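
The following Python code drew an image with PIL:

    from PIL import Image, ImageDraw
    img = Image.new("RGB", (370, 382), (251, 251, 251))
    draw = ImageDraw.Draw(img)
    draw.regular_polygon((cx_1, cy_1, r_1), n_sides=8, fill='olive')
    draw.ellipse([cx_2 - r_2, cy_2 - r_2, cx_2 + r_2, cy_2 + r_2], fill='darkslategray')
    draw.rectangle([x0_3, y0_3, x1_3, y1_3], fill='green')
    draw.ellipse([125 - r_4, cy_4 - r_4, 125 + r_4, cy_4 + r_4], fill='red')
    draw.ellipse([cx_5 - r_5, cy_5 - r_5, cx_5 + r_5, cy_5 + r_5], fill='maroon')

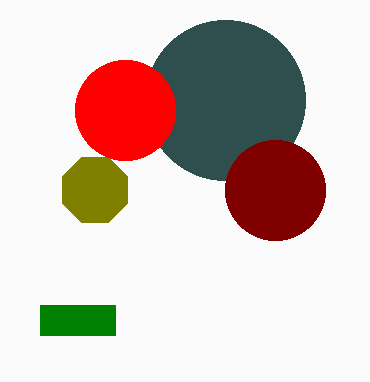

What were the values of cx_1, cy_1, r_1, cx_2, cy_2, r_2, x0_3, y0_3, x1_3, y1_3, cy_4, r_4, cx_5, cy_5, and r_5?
cx_1 = 95, cy_1 = 190, r_1 = 35, cx_2 = 225, cy_2 = 100, r_2 = 80, x0_3 = 40, y0_3 = 305, x1_3 = 115, y1_3 = 335, cy_4 = 110, r_4 = 50, cx_5 = 275, cy_5 = 190, r_5 = 50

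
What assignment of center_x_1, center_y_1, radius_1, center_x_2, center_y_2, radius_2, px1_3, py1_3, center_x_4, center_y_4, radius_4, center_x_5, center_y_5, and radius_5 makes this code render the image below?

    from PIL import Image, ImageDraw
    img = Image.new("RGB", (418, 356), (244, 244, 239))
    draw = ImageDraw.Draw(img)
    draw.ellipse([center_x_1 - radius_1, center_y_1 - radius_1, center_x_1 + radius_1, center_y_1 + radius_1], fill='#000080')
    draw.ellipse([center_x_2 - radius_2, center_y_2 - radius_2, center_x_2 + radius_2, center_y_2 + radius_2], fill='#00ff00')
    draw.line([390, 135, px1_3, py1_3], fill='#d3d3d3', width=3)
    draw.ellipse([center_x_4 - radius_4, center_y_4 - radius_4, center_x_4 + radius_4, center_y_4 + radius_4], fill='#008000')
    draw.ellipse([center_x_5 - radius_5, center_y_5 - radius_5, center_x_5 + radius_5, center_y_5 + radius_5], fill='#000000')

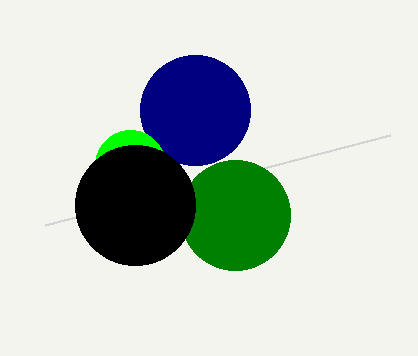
center_x_1 = 195
center_y_1 = 110
radius_1 = 55
center_x_2 = 130
center_y_2 = 165
radius_2 = 35
px1_3 = 45
py1_3 = 225
center_x_4 = 235
center_y_4 = 215
radius_4 = 55
center_x_5 = 135
center_y_5 = 205
radius_5 = 60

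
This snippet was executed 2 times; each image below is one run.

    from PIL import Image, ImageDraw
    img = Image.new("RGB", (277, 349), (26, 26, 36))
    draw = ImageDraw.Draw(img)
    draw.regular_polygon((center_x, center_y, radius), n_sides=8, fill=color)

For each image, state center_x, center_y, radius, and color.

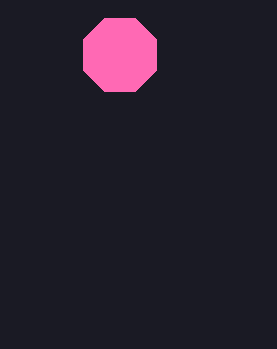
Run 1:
center_x = 120
center_y = 55
radius = 40
color = 'hotpink'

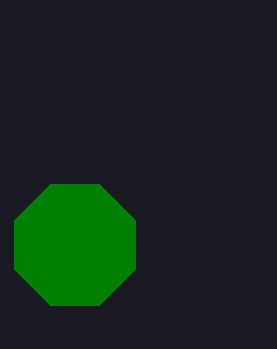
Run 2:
center_x = 75; center_y = 245; radius = 65; color = 'green'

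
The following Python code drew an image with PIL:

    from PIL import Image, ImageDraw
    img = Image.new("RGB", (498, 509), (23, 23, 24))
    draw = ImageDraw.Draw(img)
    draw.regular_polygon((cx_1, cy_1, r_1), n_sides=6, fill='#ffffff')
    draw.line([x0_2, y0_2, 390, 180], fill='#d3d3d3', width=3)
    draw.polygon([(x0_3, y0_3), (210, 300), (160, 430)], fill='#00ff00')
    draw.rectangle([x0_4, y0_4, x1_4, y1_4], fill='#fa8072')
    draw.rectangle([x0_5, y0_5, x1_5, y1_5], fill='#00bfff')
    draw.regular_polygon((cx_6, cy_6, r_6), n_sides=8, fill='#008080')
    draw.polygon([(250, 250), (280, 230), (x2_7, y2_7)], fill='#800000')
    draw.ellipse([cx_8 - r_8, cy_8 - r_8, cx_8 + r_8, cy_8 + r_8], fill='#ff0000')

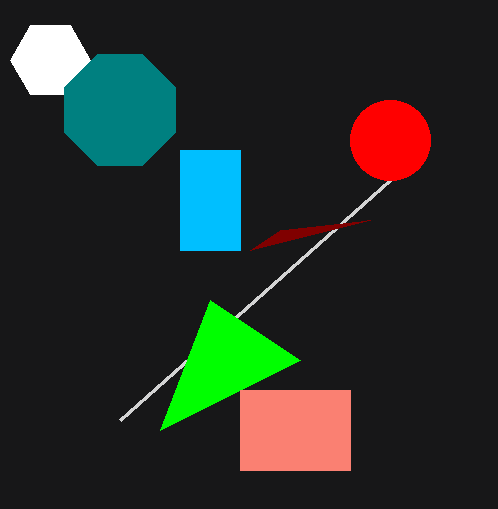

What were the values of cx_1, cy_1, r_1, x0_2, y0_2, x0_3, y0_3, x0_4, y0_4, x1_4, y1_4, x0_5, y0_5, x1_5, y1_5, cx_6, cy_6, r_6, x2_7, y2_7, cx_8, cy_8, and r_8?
cx_1 = 50
cy_1 = 60
r_1 = 40
x0_2 = 120
y0_2 = 420
x0_3 = 300
y0_3 = 360
x0_4 = 240
y0_4 = 390
x1_4 = 350
y1_4 = 470
x0_5 = 180
y0_5 = 150
x1_5 = 240
y1_5 = 250
cx_6 = 120
cy_6 = 110
r_6 = 60
x2_7 = 370
y2_7 = 220
cx_8 = 390
cy_8 = 140
r_8 = 40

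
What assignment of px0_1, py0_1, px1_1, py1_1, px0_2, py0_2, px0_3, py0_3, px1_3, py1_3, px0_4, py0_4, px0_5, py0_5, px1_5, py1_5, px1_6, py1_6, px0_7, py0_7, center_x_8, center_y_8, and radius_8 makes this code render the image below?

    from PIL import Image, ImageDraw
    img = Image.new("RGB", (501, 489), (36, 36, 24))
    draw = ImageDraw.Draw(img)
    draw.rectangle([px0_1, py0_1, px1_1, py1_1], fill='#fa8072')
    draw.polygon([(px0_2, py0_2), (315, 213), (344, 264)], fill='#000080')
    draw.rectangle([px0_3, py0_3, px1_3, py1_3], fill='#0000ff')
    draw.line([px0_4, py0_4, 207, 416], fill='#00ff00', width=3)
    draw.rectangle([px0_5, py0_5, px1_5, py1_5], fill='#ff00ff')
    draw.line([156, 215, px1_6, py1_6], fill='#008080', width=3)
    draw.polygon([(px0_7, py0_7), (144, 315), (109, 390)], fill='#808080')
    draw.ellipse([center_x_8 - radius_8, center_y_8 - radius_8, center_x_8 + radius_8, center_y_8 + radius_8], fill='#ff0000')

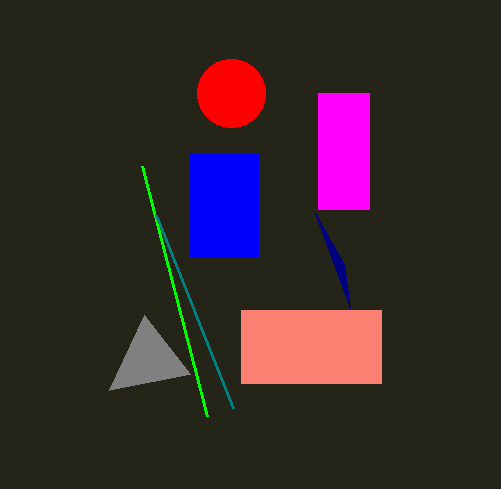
px0_1 = 241, py0_1 = 310, px1_1 = 381, py1_1 = 383, px0_2 = 350, py0_2 = 308, px0_3 = 190, py0_3 = 154, px1_3 = 258, py1_3 = 256, px0_4 = 142, py0_4 = 166, px0_5 = 318, py0_5 = 93, px1_5 = 369, py1_5 = 209, px1_6 = 233, py1_6 = 408, px0_7 = 190, py0_7 = 374, center_x_8 = 231, center_y_8 = 93, radius_8 = 34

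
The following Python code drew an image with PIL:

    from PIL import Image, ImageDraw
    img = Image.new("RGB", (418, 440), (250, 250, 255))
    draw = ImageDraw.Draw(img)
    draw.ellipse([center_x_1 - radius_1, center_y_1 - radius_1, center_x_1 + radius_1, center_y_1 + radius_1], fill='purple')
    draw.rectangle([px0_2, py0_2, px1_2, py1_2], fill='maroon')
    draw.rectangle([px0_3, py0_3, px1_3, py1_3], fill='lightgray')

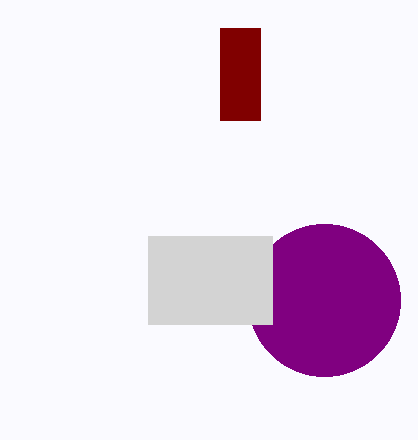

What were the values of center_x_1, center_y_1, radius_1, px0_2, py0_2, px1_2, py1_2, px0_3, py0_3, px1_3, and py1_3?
center_x_1 = 324; center_y_1 = 300; radius_1 = 76; px0_2 = 220; py0_2 = 28; px1_2 = 260; py1_2 = 120; px0_3 = 148; py0_3 = 236; px1_3 = 272; py1_3 = 324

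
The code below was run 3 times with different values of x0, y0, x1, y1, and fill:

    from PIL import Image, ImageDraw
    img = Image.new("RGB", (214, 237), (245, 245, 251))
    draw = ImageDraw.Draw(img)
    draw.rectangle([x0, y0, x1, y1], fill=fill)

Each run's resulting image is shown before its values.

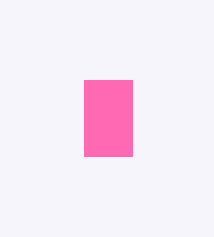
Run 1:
x0 = 84; y0 = 80; x1 = 132; y1 = 156; fill = 'hotpink'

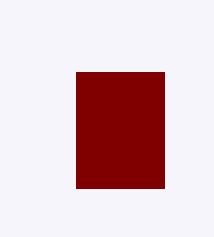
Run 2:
x0 = 76
y0 = 72
x1 = 164
y1 = 188
fill = 'maroon'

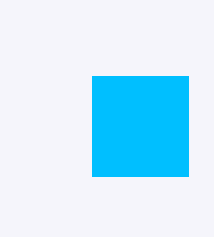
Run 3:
x0 = 92
y0 = 76
x1 = 188
y1 = 176
fill = 'deepskyblue'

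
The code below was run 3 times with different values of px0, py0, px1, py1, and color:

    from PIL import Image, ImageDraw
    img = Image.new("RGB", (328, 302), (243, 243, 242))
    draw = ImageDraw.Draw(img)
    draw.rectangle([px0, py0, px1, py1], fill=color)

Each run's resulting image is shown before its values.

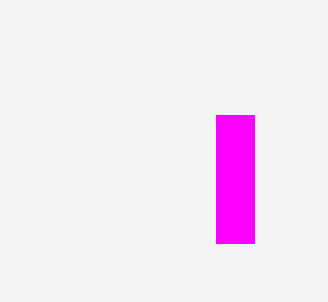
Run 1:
px0 = 216
py0 = 115
px1 = 254
py1 = 243
color = 'magenta'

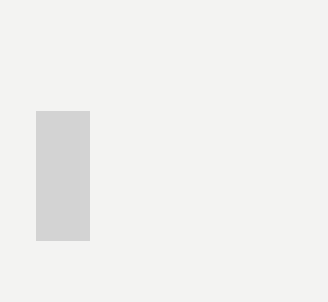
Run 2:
px0 = 36, py0 = 111, px1 = 89, py1 = 240, color = 'lightgray'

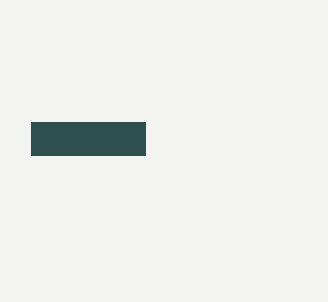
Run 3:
px0 = 31
py0 = 122
px1 = 145
py1 = 155
color = 'darkslategray'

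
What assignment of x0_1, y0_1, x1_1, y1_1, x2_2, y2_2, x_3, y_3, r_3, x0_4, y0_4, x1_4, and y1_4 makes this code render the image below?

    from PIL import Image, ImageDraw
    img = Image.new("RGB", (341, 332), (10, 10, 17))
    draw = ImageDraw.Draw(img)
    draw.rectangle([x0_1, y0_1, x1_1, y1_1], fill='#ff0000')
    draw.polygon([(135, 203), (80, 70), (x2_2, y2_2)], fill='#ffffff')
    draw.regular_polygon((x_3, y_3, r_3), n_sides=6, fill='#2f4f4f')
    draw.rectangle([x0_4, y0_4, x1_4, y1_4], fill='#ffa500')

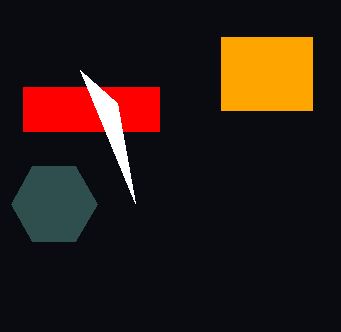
x0_1 = 23
y0_1 = 87
x1_1 = 159
y1_1 = 131
x2_2 = 117
y2_2 = 103
x_3 = 54
y_3 = 204
r_3 = 43
x0_4 = 221
y0_4 = 37
x1_4 = 312
y1_4 = 110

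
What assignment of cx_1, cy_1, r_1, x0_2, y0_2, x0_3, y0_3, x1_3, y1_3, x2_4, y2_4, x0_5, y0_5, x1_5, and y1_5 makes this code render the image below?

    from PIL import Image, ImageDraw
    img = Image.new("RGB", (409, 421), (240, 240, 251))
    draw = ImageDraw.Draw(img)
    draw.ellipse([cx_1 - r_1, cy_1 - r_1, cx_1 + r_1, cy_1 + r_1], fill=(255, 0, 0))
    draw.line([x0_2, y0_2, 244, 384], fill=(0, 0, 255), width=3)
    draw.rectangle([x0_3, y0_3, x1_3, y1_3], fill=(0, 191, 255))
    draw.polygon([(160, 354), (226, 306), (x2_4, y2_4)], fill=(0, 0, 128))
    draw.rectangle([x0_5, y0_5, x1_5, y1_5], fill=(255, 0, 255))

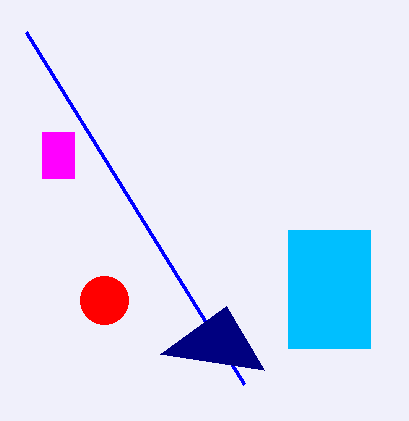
cx_1 = 104; cy_1 = 300; r_1 = 24; x0_2 = 26; y0_2 = 32; x0_3 = 288; y0_3 = 230; x1_3 = 370; y1_3 = 348; x2_4 = 264; y2_4 = 370; x0_5 = 42; y0_5 = 132; x1_5 = 74; y1_5 = 178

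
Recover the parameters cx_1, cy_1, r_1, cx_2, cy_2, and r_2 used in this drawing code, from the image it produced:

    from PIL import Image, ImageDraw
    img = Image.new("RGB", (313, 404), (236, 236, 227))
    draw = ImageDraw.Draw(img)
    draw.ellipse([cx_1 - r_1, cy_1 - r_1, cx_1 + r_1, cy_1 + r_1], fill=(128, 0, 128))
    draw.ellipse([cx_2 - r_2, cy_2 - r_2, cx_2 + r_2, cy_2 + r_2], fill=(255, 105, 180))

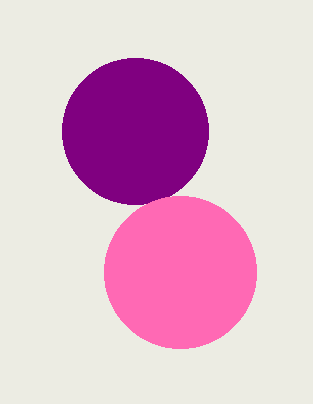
cx_1 = 135, cy_1 = 131, r_1 = 73, cx_2 = 180, cy_2 = 272, r_2 = 76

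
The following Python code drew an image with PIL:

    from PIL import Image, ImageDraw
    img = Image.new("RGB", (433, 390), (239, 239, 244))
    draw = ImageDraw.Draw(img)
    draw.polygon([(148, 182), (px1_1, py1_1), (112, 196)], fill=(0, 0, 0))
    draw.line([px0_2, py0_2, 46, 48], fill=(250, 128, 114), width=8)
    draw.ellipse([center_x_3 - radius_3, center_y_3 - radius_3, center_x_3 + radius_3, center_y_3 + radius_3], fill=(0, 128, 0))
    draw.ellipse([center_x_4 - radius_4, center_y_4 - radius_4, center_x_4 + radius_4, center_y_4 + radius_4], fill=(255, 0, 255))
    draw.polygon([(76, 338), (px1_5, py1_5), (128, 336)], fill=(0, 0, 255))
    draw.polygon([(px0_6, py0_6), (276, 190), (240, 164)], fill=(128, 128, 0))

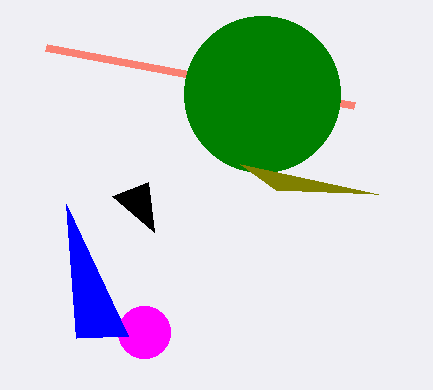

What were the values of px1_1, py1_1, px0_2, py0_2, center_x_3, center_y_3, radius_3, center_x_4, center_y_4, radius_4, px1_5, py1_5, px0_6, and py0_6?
px1_1 = 154, py1_1 = 232, px0_2 = 354, py0_2 = 106, center_x_3 = 262, center_y_3 = 94, radius_3 = 78, center_x_4 = 144, center_y_4 = 332, radius_4 = 26, px1_5 = 66, py1_5 = 204, px0_6 = 378, py0_6 = 194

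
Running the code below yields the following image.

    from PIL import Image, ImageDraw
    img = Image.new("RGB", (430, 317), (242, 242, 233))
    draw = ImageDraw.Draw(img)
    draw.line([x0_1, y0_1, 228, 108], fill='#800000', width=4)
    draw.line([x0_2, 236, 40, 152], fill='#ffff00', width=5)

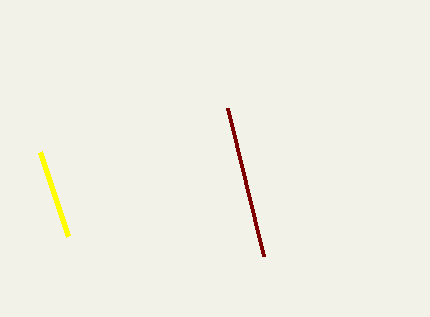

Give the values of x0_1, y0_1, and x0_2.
x0_1 = 264
y0_1 = 256
x0_2 = 68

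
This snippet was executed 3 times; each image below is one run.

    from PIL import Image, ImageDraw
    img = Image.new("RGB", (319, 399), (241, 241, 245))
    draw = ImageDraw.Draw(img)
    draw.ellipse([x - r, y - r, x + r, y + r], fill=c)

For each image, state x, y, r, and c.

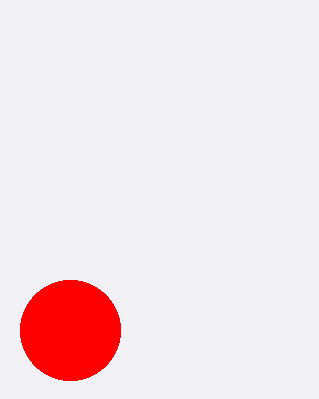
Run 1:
x = 70
y = 330
r = 50
c = 'red'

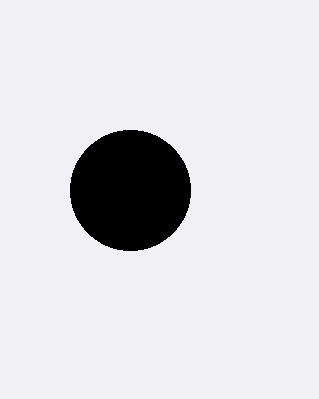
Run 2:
x = 130, y = 190, r = 60, c = 'black'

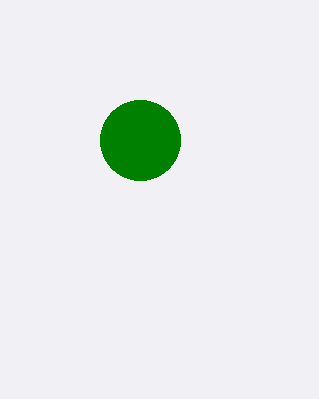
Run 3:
x = 140, y = 140, r = 40, c = 'green'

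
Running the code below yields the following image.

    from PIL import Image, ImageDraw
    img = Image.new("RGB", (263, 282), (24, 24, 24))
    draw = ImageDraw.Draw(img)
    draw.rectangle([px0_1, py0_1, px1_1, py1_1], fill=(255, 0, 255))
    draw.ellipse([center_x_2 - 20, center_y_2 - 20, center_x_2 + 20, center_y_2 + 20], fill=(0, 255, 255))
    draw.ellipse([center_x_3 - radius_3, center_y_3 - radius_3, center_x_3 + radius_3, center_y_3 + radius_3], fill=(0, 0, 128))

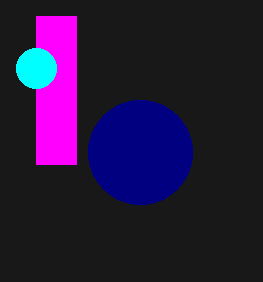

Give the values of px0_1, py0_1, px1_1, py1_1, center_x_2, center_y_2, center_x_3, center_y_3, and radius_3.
px0_1 = 36; py0_1 = 16; px1_1 = 76; py1_1 = 164; center_x_2 = 36; center_y_2 = 68; center_x_3 = 140; center_y_3 = 152; radius_3 = 52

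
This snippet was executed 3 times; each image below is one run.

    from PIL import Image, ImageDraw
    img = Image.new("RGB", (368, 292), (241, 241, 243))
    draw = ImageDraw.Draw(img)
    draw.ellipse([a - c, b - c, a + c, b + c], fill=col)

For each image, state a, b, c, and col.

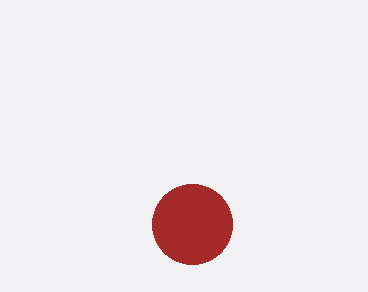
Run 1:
a = 192; b = 224; c = 40; col = 'brown'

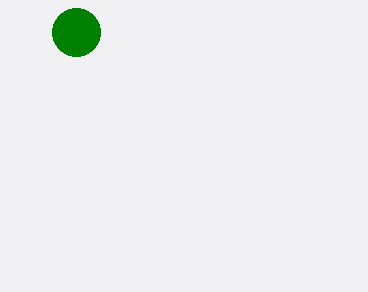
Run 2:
a = 76
b = 32
c = 24
col = 'green'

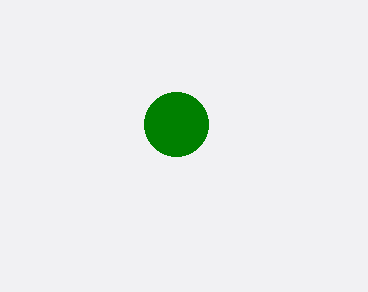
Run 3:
a = 176, b = 124, c = 32, col = 'green'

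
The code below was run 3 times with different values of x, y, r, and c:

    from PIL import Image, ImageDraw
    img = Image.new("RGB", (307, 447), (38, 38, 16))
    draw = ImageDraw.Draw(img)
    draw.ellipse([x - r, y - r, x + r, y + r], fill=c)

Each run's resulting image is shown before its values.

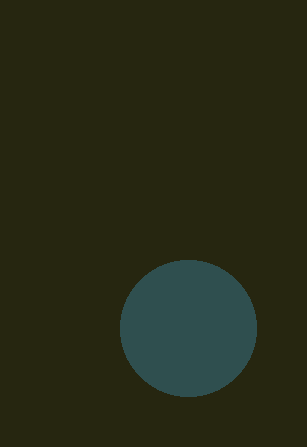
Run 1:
x = 188
y = 328
r = 68
c = 'darkslategray'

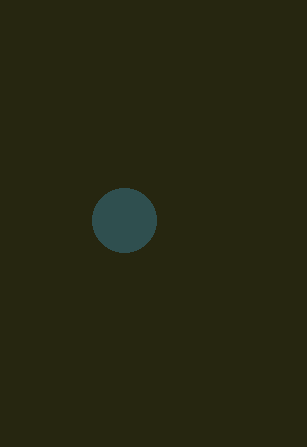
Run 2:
x = 124; y = 220; r = 32; c = 'darkslategray'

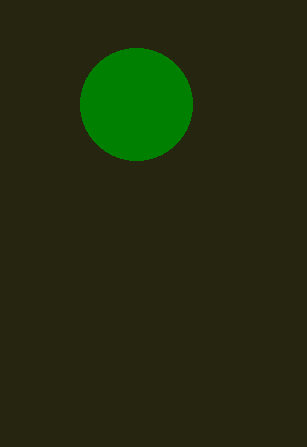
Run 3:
x = 136, y = 104, r = 56, c = 'green'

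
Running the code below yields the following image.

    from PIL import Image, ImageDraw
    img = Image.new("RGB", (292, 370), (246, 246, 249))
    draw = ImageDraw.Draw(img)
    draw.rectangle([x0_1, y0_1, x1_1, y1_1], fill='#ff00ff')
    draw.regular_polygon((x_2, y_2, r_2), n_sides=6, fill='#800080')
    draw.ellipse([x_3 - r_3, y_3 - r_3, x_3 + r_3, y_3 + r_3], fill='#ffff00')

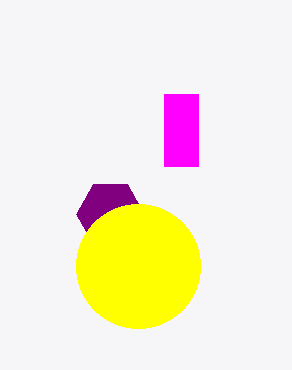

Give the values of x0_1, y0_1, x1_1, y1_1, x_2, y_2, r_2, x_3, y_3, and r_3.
x0_1 = 164; y0_1 = 94; x1_1 = 198; y1_1 = 166; x_2 = 110; y_2 = 214; r_2 = 34; x_3 = 138; y_3 = 266; r_3 = 62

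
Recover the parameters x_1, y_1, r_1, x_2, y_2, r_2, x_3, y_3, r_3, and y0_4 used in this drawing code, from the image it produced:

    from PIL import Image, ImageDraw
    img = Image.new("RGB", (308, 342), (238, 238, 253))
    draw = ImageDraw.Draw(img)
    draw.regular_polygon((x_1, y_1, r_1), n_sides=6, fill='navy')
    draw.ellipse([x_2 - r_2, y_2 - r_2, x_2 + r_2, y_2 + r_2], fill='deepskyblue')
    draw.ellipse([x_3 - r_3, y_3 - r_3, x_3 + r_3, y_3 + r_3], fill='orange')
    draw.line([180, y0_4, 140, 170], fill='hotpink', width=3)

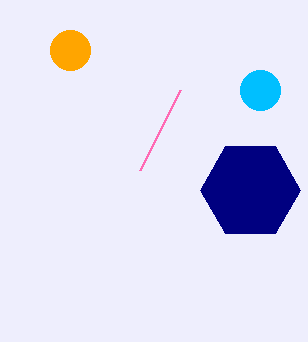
x_1 = 250; y_1 = 190; r_1 = 50; x_2 = 260; y_2 = 90; r_2 = 20; x_3 = 70; y_3 = 50; r_3 = 20; y0_4 = 90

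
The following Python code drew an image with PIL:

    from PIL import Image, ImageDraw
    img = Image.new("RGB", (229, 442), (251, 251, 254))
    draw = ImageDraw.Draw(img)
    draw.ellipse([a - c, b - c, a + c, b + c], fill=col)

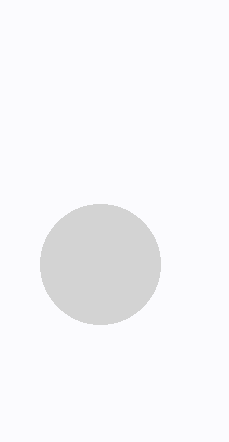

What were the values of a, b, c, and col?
a = 100
b = 264
c = 60
col = 'lightgray'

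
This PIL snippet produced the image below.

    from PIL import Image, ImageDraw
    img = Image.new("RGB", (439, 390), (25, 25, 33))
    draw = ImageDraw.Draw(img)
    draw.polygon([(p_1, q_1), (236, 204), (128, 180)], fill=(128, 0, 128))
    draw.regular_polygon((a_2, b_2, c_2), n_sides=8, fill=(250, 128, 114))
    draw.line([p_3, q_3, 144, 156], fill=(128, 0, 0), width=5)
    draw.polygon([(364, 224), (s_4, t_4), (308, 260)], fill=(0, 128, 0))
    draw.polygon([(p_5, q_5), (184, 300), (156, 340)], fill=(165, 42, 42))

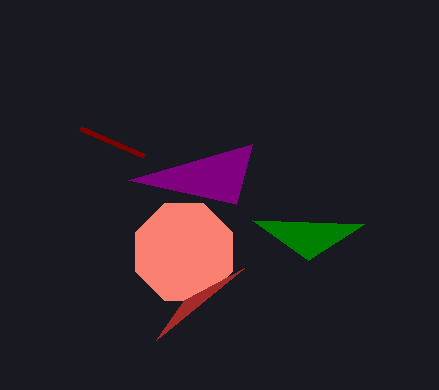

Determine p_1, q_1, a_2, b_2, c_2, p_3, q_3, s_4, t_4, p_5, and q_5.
p_1 = 252; q_1 = 144; a_2 = 184; b_2 = 252; c_2 = 52; p_3 = 80; q_3 = 128; s_4 = 252; t_4 = 220; p_5 = 244; q_5 = 268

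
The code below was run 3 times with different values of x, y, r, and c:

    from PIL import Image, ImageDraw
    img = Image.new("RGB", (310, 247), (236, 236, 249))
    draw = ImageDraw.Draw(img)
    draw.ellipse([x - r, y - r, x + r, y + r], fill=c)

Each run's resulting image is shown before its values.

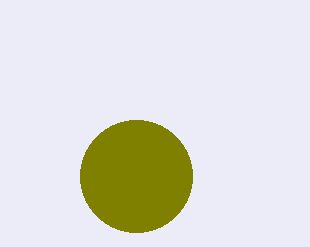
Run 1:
x = 136; y = 176; r = 56; c = 'olive'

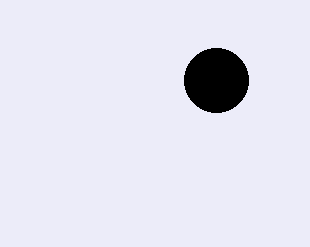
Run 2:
x = 216, y = 80, r = 32, c = 'black'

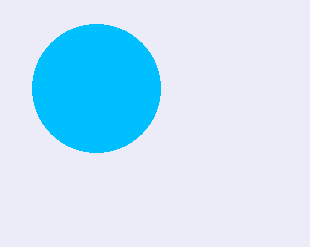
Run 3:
x = 96
y = 88
r = 64
c = 'deepskyblue'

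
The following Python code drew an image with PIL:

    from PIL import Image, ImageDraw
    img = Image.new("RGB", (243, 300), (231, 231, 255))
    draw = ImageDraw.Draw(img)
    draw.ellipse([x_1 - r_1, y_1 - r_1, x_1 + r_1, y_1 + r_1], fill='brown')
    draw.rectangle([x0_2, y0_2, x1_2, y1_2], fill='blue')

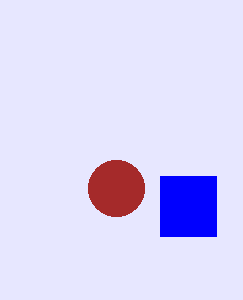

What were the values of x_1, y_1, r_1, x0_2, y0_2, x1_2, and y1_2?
x_1 = 116, y_1 = 188, r_1 = 28, x0_2 = 160, y0_2 = 176, x1_2 = 216, y1_2 = 236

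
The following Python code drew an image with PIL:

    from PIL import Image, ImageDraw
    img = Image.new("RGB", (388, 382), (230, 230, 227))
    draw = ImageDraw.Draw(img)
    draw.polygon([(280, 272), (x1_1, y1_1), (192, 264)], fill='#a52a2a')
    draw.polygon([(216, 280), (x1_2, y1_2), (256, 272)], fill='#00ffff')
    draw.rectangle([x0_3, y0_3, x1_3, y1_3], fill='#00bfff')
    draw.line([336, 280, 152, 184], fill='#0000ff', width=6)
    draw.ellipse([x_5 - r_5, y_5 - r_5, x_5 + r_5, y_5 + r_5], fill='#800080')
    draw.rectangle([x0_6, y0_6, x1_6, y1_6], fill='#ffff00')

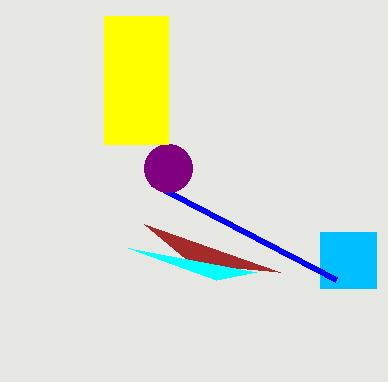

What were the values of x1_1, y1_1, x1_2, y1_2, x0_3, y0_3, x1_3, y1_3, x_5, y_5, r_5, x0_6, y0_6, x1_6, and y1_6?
x1_1 = 144
y1_1 = 224
x1_2 = 128
y1_2 = 248
x0_3 = 320
y0_3 = 232
x1_3 = 376
y1_3 = 288
x_5 = 168
y_5 = 168
r_5 = 24
x0_6 = 104
y0_6 = 16
x1_6 = 168
y1_6 = 144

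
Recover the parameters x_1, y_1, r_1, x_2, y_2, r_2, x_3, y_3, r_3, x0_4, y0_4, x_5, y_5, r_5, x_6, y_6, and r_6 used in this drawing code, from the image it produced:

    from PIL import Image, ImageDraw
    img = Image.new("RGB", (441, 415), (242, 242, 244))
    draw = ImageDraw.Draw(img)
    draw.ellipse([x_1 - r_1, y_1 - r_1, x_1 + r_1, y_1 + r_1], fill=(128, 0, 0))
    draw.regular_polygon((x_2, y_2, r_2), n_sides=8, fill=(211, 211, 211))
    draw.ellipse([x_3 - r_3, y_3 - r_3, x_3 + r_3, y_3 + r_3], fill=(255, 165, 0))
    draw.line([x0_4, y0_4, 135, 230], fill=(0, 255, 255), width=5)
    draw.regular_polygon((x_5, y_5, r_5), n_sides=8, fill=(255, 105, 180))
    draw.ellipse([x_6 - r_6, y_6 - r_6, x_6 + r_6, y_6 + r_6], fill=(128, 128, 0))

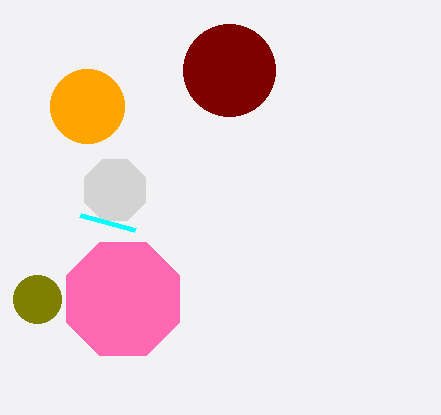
x_1 = 229
y_1 = 70
r_1 = 46
x_2 = 115
y_2 = 190
r_2 = 33
x_3 = 87
y_3 = 106
r_3 = 37
x0_4 = 80
y0_4 = 215
x_5 = 123
y_5 = 299
r_5 = 61
x_6 = 37
y_6 = 299
r_6 = 24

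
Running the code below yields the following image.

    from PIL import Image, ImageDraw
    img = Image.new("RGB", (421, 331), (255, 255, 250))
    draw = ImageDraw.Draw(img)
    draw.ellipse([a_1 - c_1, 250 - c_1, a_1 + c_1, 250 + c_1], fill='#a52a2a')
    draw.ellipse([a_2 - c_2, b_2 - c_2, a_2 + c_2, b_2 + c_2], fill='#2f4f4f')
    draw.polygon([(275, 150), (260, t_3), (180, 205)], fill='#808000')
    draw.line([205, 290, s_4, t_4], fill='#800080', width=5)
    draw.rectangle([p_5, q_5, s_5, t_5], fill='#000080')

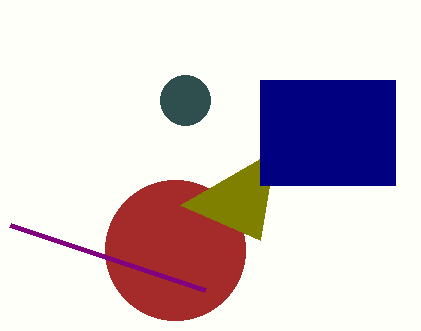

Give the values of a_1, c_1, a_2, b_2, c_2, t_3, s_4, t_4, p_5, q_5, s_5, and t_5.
a_1 = 175
c_1 = 70
a_2 = 185
b_2 = 100
c_2 = 25
t_3 = 240
s_4 = 10
t_4 = 225
p_5 = 260
q_5 = 80
s_5 = 395
t_5 = 185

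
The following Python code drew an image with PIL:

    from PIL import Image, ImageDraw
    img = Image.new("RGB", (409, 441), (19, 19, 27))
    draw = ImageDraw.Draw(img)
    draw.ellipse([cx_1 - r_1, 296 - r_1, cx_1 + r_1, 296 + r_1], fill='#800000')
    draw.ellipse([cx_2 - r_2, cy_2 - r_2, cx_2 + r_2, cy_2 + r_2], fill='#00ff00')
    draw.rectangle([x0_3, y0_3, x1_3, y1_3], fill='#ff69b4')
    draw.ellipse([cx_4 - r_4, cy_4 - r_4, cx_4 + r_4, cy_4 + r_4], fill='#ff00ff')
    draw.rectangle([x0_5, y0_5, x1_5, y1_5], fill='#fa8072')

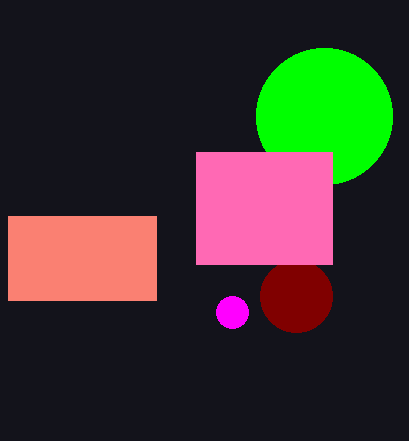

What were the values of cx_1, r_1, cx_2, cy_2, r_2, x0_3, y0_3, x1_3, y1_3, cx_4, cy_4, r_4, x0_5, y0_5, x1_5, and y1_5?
cx_1 = 296, r_1 = 36, cx_2 = 324, cy_2 = 116, r_2 = 68, x0_3 = 196, y0_3 = 152, x1_3 = 332, y1_3 = 264, cx_4 = 232, cy_4 = 312, r_4 = 16, x0_5 = 8, y0_5 = 216, x1_5 = 156, y1_5 = 300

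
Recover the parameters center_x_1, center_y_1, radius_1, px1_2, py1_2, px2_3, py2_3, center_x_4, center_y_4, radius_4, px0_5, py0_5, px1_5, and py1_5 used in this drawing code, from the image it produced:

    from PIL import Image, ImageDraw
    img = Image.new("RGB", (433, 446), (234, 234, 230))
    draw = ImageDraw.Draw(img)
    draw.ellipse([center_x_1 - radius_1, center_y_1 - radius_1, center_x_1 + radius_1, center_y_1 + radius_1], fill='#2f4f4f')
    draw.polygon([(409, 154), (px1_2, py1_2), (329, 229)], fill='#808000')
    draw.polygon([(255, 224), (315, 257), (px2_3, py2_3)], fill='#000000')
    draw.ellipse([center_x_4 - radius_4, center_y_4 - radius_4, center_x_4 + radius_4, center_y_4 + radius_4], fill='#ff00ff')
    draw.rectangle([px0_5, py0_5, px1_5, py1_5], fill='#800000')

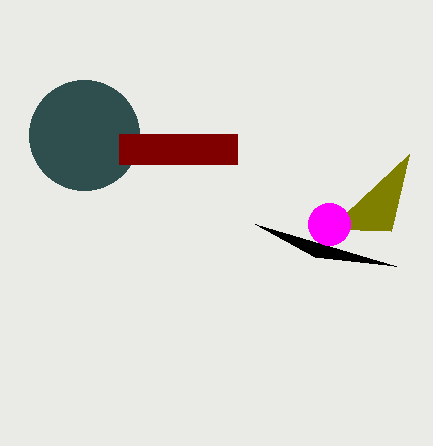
center_x_1 = 84, center_y_1 = 135, radius_1 = 55, px1_2 = 391, py1_2 = 231, px2_3 = 396, py2_3 = 266, center_x_4 = 329, center_y_4 = 224, radius_4 = 21, px0_5 = 119, py0_5 = 134, px1_5 = 237, py1_5 = 164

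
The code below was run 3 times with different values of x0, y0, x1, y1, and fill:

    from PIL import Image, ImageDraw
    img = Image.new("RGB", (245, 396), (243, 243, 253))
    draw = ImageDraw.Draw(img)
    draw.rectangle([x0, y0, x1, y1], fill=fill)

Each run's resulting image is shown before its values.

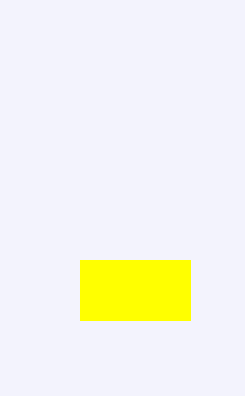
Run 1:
x0 = 80
y0 = 260
x1 = 190
y1 = 320
fill = 'yellow'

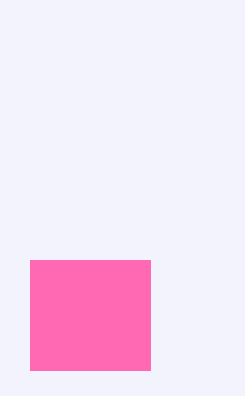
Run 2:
x0 = 30, y0 = 260, x1 = 150, y1 = 370, fill = 'hotpink'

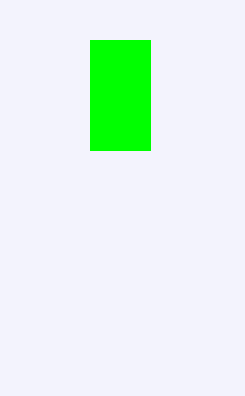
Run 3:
x0 = 90
y0 = 40
x1 = 150
y1 = 150
fill = 'lime'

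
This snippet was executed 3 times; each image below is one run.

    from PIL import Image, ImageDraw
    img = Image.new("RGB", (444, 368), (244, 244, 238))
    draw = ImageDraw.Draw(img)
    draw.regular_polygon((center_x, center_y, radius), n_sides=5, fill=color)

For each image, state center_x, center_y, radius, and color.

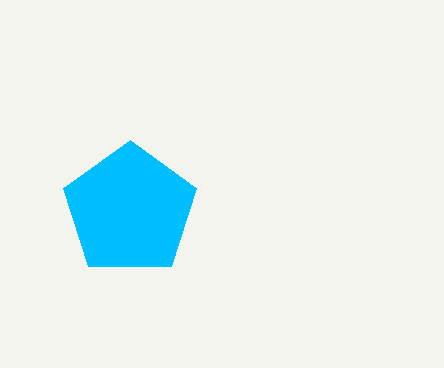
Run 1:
center_x = 130; center_y = 210; radius = 70; color = 'deepskyblue'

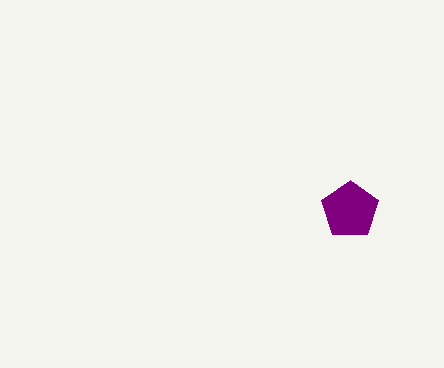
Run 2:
center_x = 350; center_y = 210; radius = 30; color = 'purple'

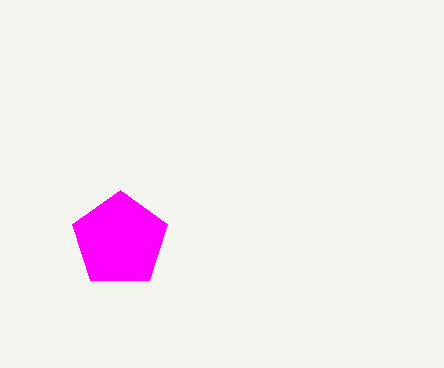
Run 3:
center_x = 120, center_y = 240, radius = 50, color = 'magenta'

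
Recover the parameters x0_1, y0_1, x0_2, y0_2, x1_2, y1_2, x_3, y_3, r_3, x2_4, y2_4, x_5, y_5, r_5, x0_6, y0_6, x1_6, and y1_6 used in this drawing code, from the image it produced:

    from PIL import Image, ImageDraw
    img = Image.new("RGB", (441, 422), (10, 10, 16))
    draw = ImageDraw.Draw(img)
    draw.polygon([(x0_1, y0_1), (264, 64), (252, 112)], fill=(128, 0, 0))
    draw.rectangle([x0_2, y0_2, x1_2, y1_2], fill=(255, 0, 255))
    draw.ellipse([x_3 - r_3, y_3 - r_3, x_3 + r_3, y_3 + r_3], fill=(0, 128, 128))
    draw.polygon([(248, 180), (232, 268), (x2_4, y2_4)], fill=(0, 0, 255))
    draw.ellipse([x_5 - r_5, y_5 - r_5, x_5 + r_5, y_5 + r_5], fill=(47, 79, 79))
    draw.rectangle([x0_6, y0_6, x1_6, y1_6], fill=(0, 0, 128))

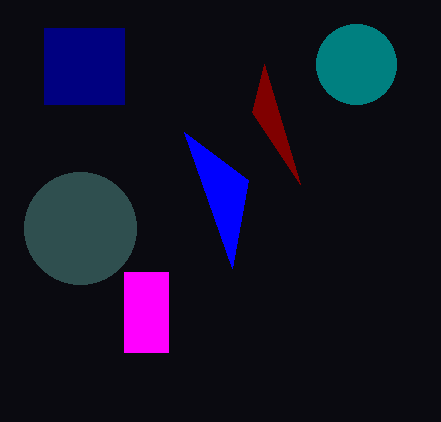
x0_1 = 300
y0_1 = 184
x0_2 = 124
y0_2 = 272
x1_2 = 168
y1_2 = 352
x_3 = 356
y_3 = 64
r_3 = 40
x2_4 = 184
y2_4 = 132
x_5 = 80
y_5 = 228
r_5 = 56
x0_6 = 44
y0_6 = 28
x1_6 = 124
y1_6 = 104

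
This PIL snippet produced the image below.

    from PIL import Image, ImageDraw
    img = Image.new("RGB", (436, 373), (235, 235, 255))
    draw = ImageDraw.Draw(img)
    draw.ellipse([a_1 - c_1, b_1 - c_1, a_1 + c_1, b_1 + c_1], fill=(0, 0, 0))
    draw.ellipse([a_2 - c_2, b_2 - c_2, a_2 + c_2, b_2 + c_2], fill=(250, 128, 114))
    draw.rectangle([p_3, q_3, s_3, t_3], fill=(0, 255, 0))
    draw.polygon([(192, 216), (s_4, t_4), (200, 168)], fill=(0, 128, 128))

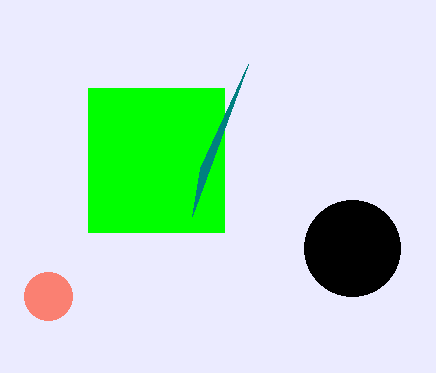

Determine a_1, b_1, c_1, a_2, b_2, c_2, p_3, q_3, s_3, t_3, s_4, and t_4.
a_1 = 352, b_1 = 248, c_1 = 48, a_2 = 48, b_2 = 296, c_2 = 24, p_3 = 88, q_3 = 88, s_3 = 224, t_3 = 232, s_4 = 248, t_4 = 64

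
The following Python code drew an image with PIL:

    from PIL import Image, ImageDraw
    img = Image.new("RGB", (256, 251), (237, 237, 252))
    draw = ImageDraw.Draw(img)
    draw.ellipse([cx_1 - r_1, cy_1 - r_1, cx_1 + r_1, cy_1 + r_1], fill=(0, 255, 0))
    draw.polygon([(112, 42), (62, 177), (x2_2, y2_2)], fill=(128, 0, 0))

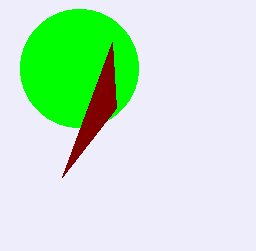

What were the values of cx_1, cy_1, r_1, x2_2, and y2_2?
cx_1 = 79, cy_1 = 68, r_1 = 59, x2_2 = 116, y2_2 = 108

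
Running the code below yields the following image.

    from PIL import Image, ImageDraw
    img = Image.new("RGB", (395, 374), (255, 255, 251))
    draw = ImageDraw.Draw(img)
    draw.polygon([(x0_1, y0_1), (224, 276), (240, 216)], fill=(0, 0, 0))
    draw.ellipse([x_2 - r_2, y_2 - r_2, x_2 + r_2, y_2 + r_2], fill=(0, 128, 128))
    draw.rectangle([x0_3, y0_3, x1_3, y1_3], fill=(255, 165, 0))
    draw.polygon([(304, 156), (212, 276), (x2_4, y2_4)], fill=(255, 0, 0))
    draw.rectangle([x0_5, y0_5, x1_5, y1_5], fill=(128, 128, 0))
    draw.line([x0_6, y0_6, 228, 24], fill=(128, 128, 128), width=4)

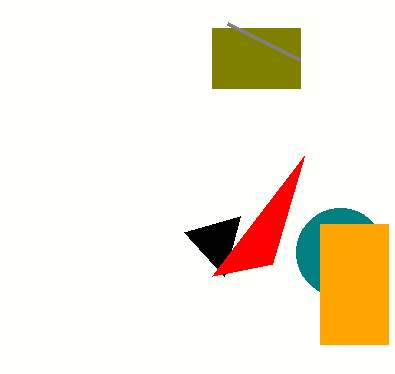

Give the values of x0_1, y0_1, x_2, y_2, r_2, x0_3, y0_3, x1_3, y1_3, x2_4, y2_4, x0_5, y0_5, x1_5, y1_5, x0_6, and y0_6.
x0_1 = 184; y0_1 = 232; x_2 = 340; y_2 = 252; r_2 = 44; x0_3 = 320; y0_3 = 224; x1_3 = 388; y1_3 = 344; x2_4 = 272; y2_4 = 264; x0_5 = 212; y0_5 = 28; x1_5 = 300; y1_5 = 88; x0_6 = 300; y0_6 = 60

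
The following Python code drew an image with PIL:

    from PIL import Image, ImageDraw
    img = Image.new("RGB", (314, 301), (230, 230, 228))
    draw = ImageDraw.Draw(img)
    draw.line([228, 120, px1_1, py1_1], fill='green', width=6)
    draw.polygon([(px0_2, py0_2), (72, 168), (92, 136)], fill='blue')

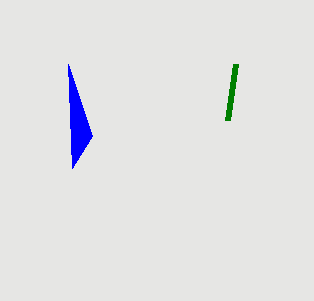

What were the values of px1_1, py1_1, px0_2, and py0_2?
px1_1 = 236; py1_1 = 64; px0_2 = 68; py0_2 = 64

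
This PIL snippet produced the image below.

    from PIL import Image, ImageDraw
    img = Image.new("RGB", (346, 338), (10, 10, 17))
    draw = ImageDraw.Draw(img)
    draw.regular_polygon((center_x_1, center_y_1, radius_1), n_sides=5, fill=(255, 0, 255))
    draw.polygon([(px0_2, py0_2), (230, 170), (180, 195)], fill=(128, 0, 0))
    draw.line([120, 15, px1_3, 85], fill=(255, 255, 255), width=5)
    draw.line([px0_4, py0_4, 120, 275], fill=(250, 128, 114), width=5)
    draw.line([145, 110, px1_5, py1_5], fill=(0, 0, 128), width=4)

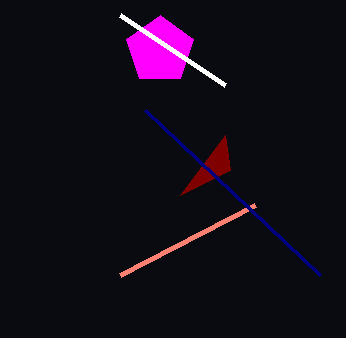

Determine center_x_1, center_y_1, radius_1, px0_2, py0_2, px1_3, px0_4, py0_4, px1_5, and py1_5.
center_x_1 = 160; center_y_1 = 50; radius_1 = 35; px0_2 = 225; py0_2 = 135; px1_3 = 225; px0_4 = 255; py0_4 = 205; px1_5 = 320; py1_5 = 275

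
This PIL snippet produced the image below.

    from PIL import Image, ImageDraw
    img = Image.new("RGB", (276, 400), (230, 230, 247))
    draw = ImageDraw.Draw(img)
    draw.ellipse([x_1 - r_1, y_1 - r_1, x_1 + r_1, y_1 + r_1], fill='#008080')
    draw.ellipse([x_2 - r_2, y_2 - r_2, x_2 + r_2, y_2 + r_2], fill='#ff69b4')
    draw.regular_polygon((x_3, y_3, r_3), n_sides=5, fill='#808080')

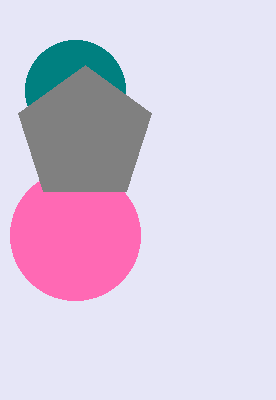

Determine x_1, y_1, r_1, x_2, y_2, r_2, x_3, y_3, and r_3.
x_1 = 75
y_1 = 90
r_1 = 50
x_2 = 75
y_2 = 235
r_2 = 65
x_3 = 85
y_3 = 135
r_3 = 70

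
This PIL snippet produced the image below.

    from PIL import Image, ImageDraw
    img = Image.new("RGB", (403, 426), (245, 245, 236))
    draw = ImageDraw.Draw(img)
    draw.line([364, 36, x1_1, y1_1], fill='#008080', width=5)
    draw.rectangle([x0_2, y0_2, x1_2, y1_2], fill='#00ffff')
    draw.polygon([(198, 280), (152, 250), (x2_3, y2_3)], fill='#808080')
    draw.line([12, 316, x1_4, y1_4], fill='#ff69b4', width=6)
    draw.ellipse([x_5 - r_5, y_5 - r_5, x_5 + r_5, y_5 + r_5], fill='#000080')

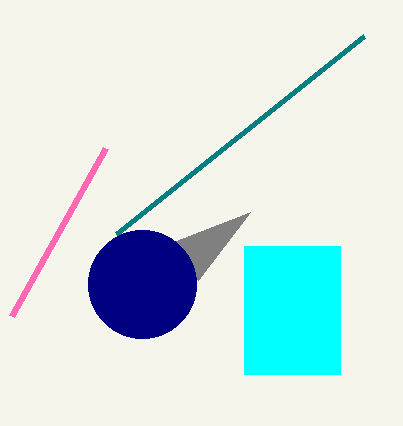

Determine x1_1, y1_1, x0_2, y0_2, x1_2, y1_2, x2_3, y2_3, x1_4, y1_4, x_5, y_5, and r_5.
x1_1 = 116; y1_1 = 234; x0_2 = 244; y0_2 = 246; x1_2 = 340; y1_2 = 374; x2_3 = 250; y2_3 = 212; x1_4 = 106; y1_4 = 148; x_5 = 142; y_5 = 284; r_5 = 54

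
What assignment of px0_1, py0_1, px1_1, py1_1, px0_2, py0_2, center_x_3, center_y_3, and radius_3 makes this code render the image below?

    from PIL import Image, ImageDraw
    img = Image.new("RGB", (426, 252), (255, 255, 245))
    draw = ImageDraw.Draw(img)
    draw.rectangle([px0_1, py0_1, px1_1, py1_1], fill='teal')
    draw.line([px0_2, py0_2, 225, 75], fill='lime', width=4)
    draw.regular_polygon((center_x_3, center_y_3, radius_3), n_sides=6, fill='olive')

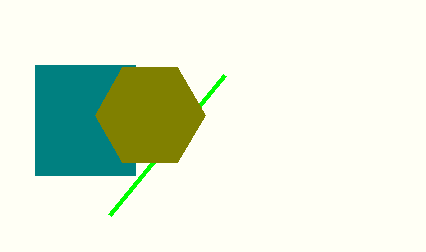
px0_1 = 35, py0_1 = 65, px1_1 = 135, py1_1 = 175, px0_2 = 110, py0_2 = 215, center_x_3 = 150, center_y_3 = 115, radius_3 = 55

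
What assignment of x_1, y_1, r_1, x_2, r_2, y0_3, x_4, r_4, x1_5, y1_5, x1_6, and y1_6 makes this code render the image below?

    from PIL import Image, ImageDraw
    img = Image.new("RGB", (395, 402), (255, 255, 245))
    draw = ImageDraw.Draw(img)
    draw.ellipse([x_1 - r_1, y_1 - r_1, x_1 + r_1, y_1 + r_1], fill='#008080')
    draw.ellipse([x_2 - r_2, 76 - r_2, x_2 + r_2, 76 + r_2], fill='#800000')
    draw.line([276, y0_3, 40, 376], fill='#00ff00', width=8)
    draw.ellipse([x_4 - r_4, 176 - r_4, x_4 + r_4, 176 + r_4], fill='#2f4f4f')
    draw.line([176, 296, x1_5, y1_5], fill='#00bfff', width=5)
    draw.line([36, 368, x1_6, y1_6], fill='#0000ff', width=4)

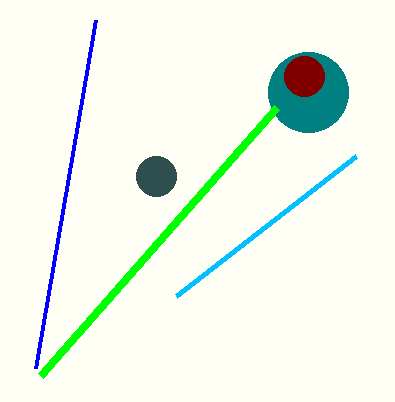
x_1 = 308; y_1 = 92; r_1 = 40; x_2 = 304; r_2 = 20; y0_3 = 108; x_4 = 156; r_4 = 20; x1_5 = 356; y1_5 = 156; x1_6 = 96; y1_6 = 20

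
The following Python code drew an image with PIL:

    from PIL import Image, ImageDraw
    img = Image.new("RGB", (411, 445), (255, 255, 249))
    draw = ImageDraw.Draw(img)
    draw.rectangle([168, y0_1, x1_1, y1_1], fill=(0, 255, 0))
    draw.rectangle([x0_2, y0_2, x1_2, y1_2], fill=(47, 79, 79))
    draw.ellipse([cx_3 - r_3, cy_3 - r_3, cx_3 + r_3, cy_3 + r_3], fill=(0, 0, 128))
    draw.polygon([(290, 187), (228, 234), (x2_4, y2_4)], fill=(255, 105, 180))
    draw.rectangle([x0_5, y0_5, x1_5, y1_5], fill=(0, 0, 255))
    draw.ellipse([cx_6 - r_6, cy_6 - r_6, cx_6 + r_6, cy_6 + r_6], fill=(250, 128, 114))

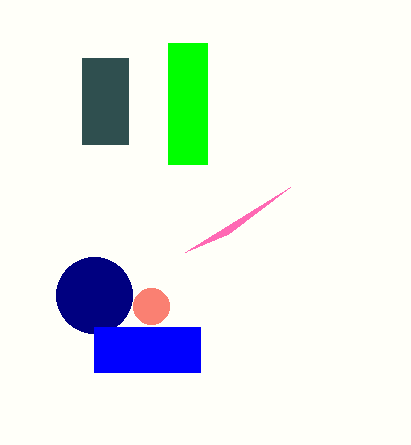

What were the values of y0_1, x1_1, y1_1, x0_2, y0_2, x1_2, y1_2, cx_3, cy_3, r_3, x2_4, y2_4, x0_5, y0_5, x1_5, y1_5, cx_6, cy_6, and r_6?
y0_1 = 43, x1_1 = 207, y1_1 = 164, x0_2 = 82, y0_2 = 58, x1_2 = 128, y1_2 = 144, cx_3 = 94, cy_3 = 295, r_3 = 38, x2_4 = 185, y2_4 = 252, x0_5 = 94, y0_5 = 327, x1_5 = 200, y1_5 = 372, cx_6 = 151, cy_6 = 306, r_6 = 18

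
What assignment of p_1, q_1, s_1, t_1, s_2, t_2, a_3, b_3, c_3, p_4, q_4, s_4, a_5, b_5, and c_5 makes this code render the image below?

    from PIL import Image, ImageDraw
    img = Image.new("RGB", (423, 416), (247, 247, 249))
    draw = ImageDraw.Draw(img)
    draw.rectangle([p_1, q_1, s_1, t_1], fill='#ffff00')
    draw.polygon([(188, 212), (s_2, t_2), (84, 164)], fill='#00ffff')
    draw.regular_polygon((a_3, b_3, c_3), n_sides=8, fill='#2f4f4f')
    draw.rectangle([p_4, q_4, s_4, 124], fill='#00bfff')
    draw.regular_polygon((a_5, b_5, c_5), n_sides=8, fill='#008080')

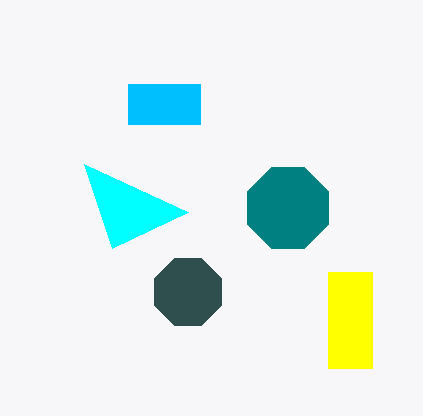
p_1 = 328; q_1 = 272; s_1 = 372; t_1 = 368; s_2 = 112; t_2 = 248; a_3 = 188; b_3 = 292; c_3 = 36; p_4 = 128; q_4 = 84; s_4 = 200; a_5 = 288; b_5 = 208; c_5 = 44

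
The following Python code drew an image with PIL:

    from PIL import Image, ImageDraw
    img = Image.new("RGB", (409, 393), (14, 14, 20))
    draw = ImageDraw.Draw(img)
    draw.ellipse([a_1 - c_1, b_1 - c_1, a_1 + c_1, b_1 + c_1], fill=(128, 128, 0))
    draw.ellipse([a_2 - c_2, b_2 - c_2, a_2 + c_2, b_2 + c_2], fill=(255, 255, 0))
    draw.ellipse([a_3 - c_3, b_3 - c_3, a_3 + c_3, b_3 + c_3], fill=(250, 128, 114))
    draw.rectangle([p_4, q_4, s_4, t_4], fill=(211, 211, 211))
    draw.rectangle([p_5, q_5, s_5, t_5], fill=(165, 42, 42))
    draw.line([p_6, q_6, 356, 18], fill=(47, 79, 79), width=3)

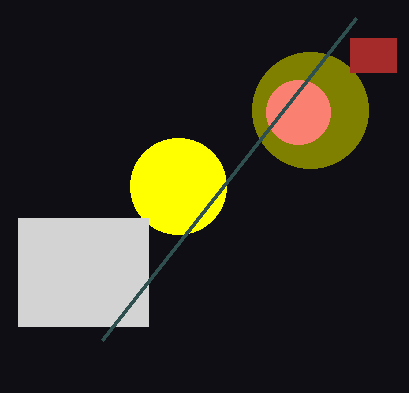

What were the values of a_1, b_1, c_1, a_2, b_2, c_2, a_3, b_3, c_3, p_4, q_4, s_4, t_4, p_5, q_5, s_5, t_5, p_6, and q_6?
a_1 = 310
b_1 = 110
c_1 = 58
a_2 = 178
b_2 = 186
c_2 = 48
a_3 = 298
b_3 = 112
c_3 = 32
p_4 = 18
q_4 = 218
s_4 = 148
t_4 = 326
p_5 = 350
q_5 = 38
s_5 = 396
t_5 = 72
p_6 = 102
q_6 = 340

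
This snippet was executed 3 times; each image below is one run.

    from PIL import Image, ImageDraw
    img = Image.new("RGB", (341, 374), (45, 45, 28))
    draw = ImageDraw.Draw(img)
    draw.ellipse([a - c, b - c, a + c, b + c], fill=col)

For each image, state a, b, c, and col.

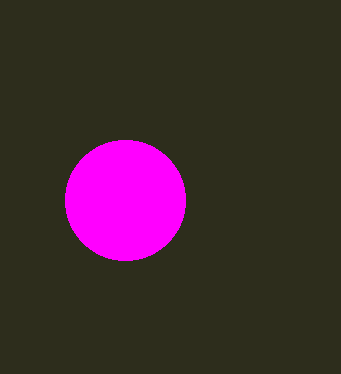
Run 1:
a = 125, b = 200, c = 60, col = 'magenta'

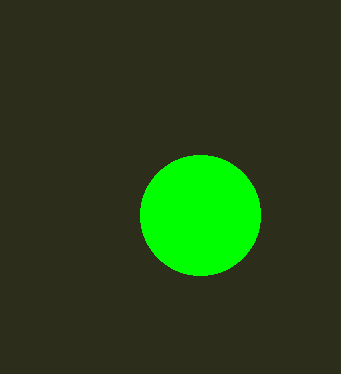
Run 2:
a = 200, b = 215, c = 60, col = 'lime'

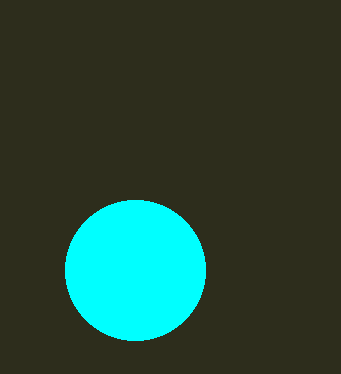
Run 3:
a = 135
b = 270
c = 70
col = 'cyan'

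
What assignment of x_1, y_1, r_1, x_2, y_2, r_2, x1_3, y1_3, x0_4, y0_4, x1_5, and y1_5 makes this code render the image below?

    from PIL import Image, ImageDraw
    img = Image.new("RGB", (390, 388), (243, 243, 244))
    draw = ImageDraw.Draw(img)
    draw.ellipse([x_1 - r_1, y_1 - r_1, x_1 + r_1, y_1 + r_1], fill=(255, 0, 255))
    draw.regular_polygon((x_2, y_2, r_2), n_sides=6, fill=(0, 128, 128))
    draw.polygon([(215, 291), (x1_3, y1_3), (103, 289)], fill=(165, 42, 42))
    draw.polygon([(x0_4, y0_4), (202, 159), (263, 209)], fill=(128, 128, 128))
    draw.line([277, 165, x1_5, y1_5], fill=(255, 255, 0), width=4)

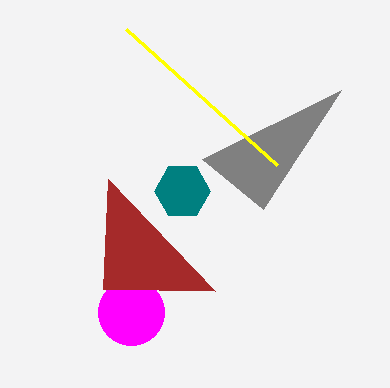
x_1 = 131, y_1 = 312, r_1 = 33, x_2 = 182, y_2 = 191, r_2 = 28, x1_3 = 108, y1_3 = 179, x0_4 = 341, y0_4 = 90, x1_5 = 126, y1_5 = 29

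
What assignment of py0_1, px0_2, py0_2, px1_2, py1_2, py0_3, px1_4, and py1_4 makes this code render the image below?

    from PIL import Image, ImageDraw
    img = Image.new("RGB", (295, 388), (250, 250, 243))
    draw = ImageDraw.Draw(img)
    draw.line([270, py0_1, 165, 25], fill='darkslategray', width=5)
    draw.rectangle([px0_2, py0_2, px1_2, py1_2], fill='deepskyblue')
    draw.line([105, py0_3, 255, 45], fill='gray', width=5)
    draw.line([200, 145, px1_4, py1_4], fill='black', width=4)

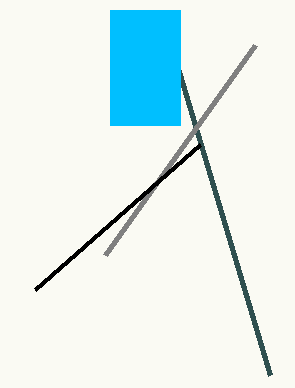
py0_1 = 375
px0_2 = 110
py0_2 = 10
px1_2 = 180
py1_2 = 125
py0_3 = 255
px1_4 = 35
py1_4 = 290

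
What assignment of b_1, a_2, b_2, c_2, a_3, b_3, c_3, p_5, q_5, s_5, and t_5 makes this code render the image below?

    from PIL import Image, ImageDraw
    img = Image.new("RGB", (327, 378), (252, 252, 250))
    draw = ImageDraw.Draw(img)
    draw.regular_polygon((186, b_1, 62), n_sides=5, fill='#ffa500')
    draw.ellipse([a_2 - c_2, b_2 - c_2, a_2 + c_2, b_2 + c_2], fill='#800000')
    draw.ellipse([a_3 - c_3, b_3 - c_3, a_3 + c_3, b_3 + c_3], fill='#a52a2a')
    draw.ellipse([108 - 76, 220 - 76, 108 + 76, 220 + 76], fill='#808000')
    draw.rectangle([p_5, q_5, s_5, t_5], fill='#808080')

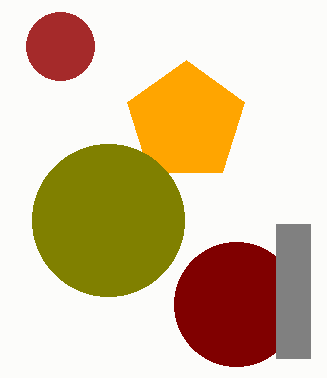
b_1 = 122; a_2 = 236; b_2 = 304; c_2 = 62; a_3 = 60; b_3 = 46; c_3 = 34; p_5 = 276; q_5 = 224; s_5 = 310; t_5 = 358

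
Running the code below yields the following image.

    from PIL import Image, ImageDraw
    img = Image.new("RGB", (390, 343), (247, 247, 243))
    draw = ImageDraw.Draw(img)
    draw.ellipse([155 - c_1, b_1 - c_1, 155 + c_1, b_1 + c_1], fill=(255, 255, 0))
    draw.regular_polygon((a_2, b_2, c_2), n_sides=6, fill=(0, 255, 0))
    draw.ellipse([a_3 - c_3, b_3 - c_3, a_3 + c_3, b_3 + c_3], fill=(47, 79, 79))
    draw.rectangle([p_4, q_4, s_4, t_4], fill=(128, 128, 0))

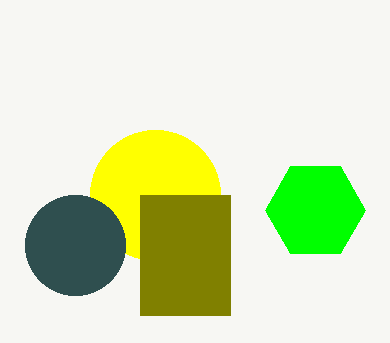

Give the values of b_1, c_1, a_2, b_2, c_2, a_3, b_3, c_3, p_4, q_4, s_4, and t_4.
b_1 = 195, c_1 = 65, a_2 = 315, b_2 = 210, c_2 = 50, a_3 = 75, b_3 = 245, c_3 = 50, p_4 = 140, q_4 = 195, s_4 = 230, t_4 = 315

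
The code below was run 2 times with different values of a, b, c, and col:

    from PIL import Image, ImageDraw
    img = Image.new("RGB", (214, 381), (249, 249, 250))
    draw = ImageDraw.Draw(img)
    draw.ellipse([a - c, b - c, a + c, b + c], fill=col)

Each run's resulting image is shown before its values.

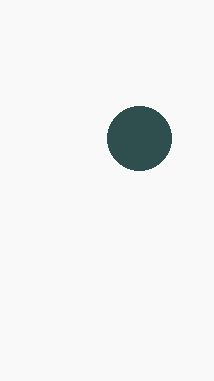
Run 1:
a = 139
b = 138
c = 32
col = 'darkslategray'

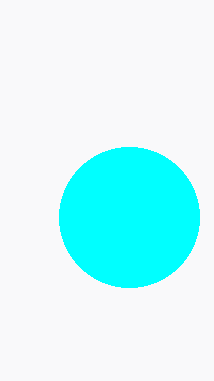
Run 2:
a = 129; b = 217; c = 70; col = 'cyan'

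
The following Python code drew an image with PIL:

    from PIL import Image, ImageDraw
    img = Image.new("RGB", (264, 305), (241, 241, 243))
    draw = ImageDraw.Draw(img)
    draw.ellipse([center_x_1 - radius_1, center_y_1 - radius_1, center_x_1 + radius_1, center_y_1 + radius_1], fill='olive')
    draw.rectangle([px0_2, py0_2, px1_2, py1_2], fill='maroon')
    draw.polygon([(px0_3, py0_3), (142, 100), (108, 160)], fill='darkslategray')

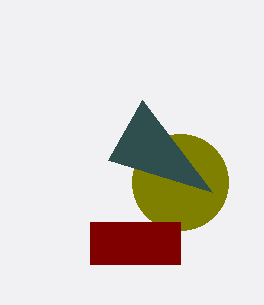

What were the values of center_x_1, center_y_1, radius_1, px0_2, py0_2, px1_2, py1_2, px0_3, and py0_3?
center_x_1 = 180; center_y_1 = 182; radius_1 = 48; px0_2 = 90; py0_2 = 222; px1_2 = 180; py1_2 = 264; px0_3 = 212; py0_3 = 192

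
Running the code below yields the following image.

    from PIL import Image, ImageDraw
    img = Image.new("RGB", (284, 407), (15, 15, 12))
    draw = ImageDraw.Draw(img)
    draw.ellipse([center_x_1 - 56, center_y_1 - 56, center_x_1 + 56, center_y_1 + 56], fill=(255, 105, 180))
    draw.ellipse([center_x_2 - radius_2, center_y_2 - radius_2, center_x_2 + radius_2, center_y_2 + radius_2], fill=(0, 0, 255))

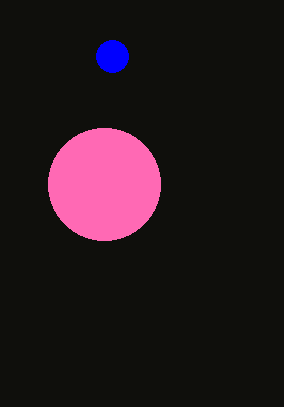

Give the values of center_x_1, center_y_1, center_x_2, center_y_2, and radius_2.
center_x_1 = 104; center_y_1 = 184; center_x_2 = 112; center_y_2 = 56; radius_2 = 16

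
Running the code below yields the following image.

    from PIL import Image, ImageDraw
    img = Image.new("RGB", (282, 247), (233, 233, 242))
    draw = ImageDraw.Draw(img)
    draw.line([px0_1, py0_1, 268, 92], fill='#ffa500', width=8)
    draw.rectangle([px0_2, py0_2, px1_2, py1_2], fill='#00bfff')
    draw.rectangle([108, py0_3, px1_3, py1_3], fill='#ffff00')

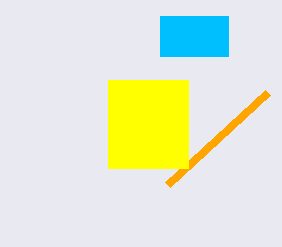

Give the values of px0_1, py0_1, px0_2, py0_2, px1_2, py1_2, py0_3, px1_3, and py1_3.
px0_1 = 168
py0_1 = 184
px0_2 = 160
py0_2 = 16
px1_2 = 228
py1_2 = 56
py0_3 = 80
px1_3 = 188
py1_3 = 168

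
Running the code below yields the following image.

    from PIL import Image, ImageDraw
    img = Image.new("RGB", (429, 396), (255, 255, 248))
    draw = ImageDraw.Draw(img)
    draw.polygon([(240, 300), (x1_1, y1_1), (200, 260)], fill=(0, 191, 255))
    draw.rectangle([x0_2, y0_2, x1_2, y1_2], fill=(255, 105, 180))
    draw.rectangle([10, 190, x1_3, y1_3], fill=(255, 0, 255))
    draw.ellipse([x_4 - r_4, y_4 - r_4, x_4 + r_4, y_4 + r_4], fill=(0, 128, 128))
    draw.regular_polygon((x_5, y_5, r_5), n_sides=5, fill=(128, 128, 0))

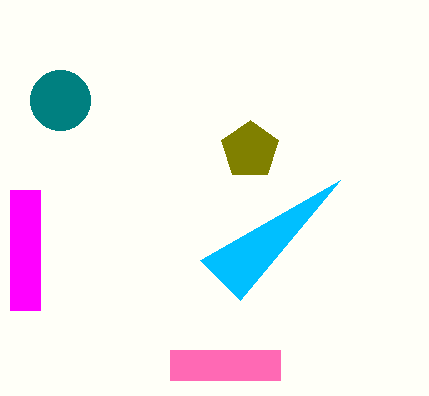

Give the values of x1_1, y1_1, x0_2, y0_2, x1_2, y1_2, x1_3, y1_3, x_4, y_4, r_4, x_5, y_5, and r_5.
x1_1 = 340; y1_1 = 180; x0_2 = 170; y0_2 = 350; x1_2 = 280; y1_2 = 380; x1_3 = 40; y1_3 = 310; x_4 = 60; y_4 = 100; r_4 = 30; x_5 = 250; y_5 = 150; r_5 = 30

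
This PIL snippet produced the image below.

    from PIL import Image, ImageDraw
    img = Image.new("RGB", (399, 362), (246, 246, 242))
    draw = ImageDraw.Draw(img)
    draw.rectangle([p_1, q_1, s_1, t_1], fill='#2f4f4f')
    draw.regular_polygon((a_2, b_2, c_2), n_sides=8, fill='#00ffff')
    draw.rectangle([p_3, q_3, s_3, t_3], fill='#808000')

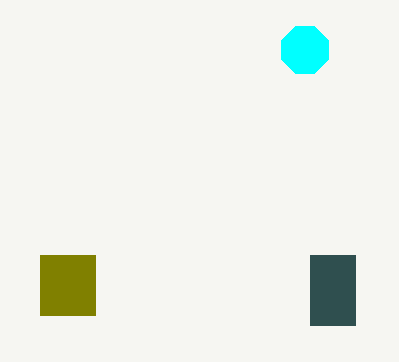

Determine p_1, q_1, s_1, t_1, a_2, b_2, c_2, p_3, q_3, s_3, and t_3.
p_1 = 310, q_1 = 255, s_1 = 355, t_1 = 325, a_2 = 305, b_2 = 50, c_2 = 25, p_3 = 40, q_3 = 255, s_3 = 95, t_3 = 315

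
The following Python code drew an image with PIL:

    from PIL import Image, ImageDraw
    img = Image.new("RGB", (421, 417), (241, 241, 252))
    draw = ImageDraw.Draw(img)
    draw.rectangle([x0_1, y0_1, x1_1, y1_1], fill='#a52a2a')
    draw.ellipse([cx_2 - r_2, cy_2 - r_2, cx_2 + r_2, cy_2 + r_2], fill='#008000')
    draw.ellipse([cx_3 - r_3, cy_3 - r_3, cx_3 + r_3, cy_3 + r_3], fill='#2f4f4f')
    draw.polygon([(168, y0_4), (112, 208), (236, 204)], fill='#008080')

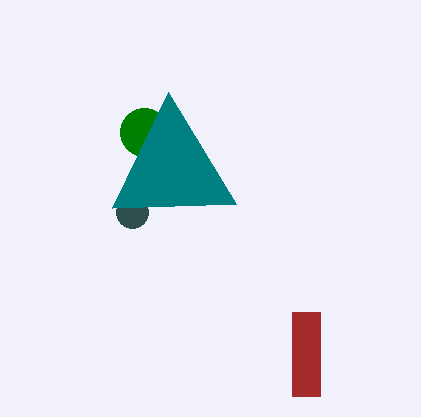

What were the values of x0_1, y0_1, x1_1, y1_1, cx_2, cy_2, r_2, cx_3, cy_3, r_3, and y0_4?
x0_1 = 292
y0_1 = 312
x1_1 = 320
y1_1 = 396
cx_2 = 144
cy_2 = 132
r_2 = 24
cx_3 = 132
cy_3 = 212
r_3 = 16
y0_4 = 92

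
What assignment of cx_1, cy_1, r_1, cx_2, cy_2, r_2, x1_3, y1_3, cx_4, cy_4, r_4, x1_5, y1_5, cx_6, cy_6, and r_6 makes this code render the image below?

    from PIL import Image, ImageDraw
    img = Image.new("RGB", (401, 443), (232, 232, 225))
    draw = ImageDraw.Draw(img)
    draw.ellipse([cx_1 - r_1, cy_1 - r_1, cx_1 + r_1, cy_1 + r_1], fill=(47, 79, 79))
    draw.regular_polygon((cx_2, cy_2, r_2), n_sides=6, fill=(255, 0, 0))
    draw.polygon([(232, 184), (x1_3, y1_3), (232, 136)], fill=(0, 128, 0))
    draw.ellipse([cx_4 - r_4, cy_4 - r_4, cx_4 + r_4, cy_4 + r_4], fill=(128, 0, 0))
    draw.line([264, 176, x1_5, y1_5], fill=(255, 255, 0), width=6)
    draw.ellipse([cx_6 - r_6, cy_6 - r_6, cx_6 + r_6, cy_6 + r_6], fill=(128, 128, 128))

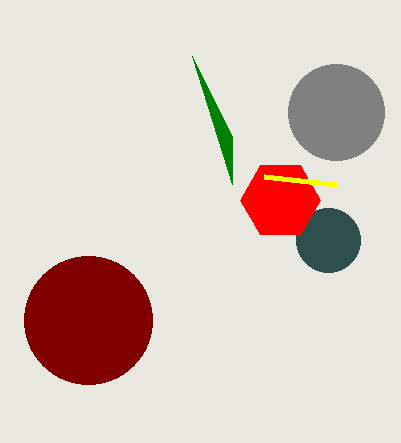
cx_1 = 328; cy_1 = 240; r_1 = 32; cx_2 = 280; cy_2 = 200; r_2 = 40; x1_3 = 192; y1_3 = 56; cx_4 = 88; cy_4 = 320; r_4 = 64; x1_5 = 336; y1_5 = 184; cx_6 = 336; cy_6 = 112; r_6 = 48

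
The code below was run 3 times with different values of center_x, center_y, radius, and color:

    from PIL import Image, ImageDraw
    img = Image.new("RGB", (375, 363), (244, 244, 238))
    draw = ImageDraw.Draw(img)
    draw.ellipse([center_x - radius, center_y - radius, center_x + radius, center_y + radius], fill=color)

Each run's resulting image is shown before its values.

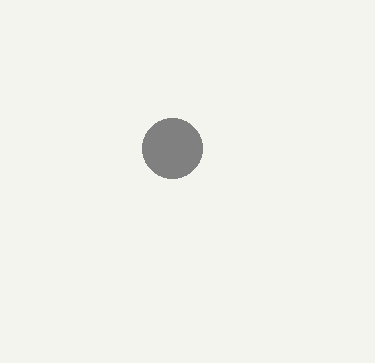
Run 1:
center_x = 172
center_y = 148
radius = 30
color = 'gray'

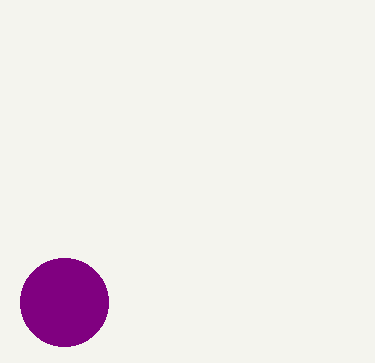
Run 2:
center_x = 64, center_y = 302, radius = 44, color = 'purple'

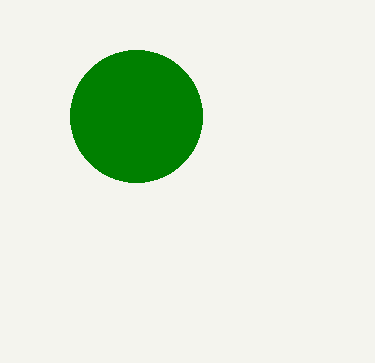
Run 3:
center_x = 136, center_y = 116, radius = 66, color = 'green'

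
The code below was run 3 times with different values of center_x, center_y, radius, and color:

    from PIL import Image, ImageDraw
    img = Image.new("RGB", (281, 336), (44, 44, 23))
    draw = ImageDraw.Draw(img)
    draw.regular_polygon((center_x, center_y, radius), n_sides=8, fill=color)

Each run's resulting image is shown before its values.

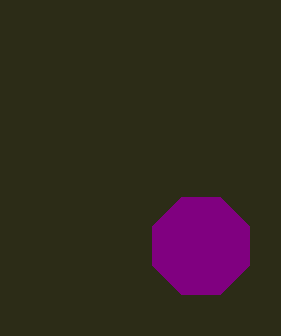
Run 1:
center_x = 201; center_y = 246; radius = 52; color = 'purple'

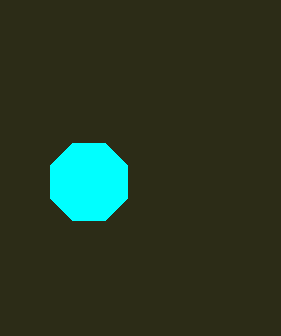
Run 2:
center_x = 89; center_y = 182; radius = 42; color = 'cyan'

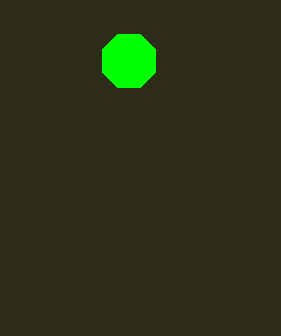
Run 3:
center_x = 129
center_y = 61
radius = 29
color = 'lime'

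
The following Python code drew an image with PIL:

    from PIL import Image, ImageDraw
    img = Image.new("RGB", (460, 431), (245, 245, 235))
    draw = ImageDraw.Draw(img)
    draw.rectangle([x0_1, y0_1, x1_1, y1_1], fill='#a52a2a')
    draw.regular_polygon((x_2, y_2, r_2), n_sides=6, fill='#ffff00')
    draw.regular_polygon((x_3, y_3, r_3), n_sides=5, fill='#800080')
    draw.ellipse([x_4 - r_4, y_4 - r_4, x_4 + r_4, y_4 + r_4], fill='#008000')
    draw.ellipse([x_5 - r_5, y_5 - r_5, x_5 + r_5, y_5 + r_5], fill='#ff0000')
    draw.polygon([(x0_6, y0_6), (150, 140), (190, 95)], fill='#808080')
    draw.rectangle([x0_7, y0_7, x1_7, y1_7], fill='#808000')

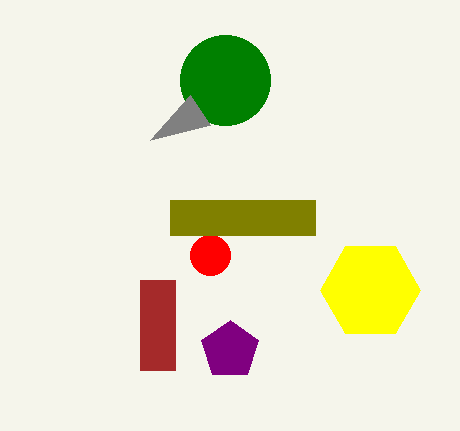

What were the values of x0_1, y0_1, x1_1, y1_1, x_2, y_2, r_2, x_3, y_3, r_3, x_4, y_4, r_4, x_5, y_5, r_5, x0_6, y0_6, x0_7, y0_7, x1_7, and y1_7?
x0_1 = 140
y0_1 = 280
x1_1 = 175
y1_1 = 370
x_2 = 370
y_2 = 290
r_2 = 50
x_3 = 230
y_3 = 350
r_3 = 30
x_4 = 225
y_4 = 80
r_4 = 45
x_5 = 210
y_5 = 255
r_5 = 20
x0_6 = 210
y0_6 = 125
x0_7 = 170
y0_7 = 200
x1_7 = 315
y1_7 = 235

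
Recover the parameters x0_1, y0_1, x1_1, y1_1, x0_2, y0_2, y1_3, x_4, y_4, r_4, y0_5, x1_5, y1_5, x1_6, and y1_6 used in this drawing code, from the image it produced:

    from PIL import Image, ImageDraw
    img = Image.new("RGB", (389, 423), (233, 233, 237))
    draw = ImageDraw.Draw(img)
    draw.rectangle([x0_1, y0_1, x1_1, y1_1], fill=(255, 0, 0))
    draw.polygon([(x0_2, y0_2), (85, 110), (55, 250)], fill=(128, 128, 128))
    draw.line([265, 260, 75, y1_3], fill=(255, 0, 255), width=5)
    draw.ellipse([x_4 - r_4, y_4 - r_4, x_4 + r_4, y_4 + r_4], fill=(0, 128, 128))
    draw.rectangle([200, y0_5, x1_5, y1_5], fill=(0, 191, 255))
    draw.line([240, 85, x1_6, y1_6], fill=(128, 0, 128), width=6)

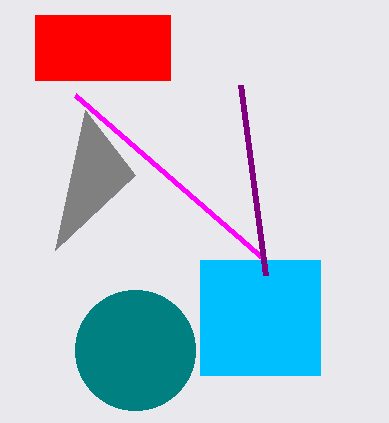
x0_1 = 35, y0_1 = 15, x1_1 = 170, y1_1 = 80, x0_2 = 135, y0_2 = 175, y1_3 = 95, x_4 = 135, y_4 = 350, r_4 = 60, y0_5 = 260, x1_5 = 320, y1_5 = 375, x1_6 = 265, y1_6 = 275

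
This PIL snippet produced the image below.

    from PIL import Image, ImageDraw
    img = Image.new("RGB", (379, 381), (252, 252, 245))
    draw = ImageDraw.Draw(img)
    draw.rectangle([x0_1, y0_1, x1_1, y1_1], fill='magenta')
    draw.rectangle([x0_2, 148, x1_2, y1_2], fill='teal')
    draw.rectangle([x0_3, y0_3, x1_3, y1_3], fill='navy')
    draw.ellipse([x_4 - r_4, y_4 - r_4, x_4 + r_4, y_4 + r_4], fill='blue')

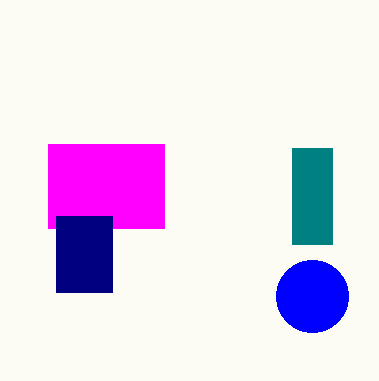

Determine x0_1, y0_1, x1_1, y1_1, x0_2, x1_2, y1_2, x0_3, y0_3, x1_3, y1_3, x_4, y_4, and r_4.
x0_1 = 48; y0_1 = 144; x1_1 = 164; y1_1 = 228; x0_2 = 292; x1_2 = 332; y1_2 = 244; x0_3 = 56; y0_3 = 216; x1_3 = 112; y1_3 = 292; x_4 = 312; y_4 = 296; r_4 = 36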